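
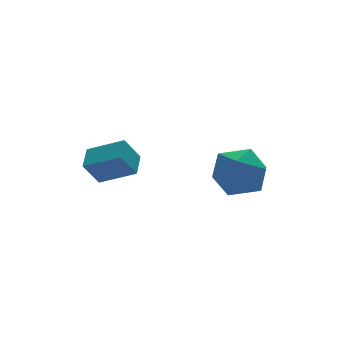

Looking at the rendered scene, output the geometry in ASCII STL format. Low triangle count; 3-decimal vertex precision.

solid 
facet normal 0.134 0.903 -0.407
outer loop
vertex 0.526 1.342 -1.261
vertex -0.445 1.697 -0.792
vertex 0.533 1.808 -0.225
endloop
endfacet
facet normal 0.761 0.590 -0.271
outer loop
vertex 0.526 1.342 -1.261
vertex 0.533 1.808 -0.225
vertex 1.168 0.891 -0.44
endloop
endfacet
facet normal 0.780 -0.028 -0.625
outer loop
vertex 0.526 1.342 -1.261
vertex 1.168 0.891 -0.44
vertex 0.583 0.214 -1.139
endloop
endfacet
facet normal 0.166 -0.098 -0.981
outer loop
vertex 0.526 1.342 -1.261
vertex 0.583 0.214 -1.139
vertex -0.414 0.712 -1.357
endloop
endfacet
facet normal -0.234 0.478 -0.846
outer loop
vertex 0.526 1.342 -1.261
vertex -0.414 0.712 -1.357
vertex -0.445 1.697 -0.792
endloop
endfacet
facet normal 0.787 0.445 0.427
outer loop
vertex 1.168 0.891 -0.44
vertex 0.533 1.808 -0.225
vertex 0.594 0.968 0.537
endloop
endfacet
facet normal -0.228 0.952 0.206
outer loop
vertex 0.533 1.808 -0.225
vertex -0.445 1.697 -0.792
vertex -0.403 1.466 0.319
endloop
endfacet
facet normal -0.823 0.263 -0.504
outer loop
vertex -0.445 1.697 -0.792
vertex -0.414 0.712 -1.357
vertex -0.988 0.789 -0.38
endloop
endfacet
facet normal -0.176 -0.668 -0.723
outer loop
vertex -0.414 0.712 -1.357
vertex 0.583 0.214 -1.139
vertex -0.353 -0.128 -0.595
endloop
endfacet
facet normal 0.818 -0.556 -0.147
outer loop
vertex 0.583 0.214 -1.139
vertex 1.168 0.891 -0.44
vertex 0.625 -0.017 -0.028
endloop
endfacet
facet normal -0.166 0.098 0.981
outer loop
vertex -0.346 0.338 0.441
vertex 0.594 0.968 0.537
vertex -0.403 1.466 0.319
endloop
endfacet
facet normal -0.780 0.028 0.625
outer loop
vertex -0.346 0.338 0.441
vertex -0.403 1.466 0.319
vertex -0.988 0.789 -0.38
endloop
endfacet
facet normal -0.761 -0.590 0.271
outer loop
vertex -0.346 0.338 0.441
vertex -0.988 0.789 -0.38
vertex -0.353 -0.128 -0.595
endloop
endfacet
facet normal -0.134 -0.903 0.407
outer loop
vertex -0.346 0.338 0.441
vertex -0.353 -0.128 -0.595
vertex 0.625 -0.017 -0.028
endloop
endfacet
facet normal 0.234 -0.478 0.846
outer loop
vertex -0.346 0.338 0.441
vertex 0.625 -0.017 -0.028
vertex 0.594 0.968 0.537
endloop
endfacet
facet normal 0.176 0.668 0.723
outer loop
vertex -0.403 1.466 0.319
vertex 0.594 0.968 0.537
vertex 0.533 1.808 -0.225
endloop
endfacet
facet normal -0.818 0.556 0.147
outer loop
vertex -0.988 0.789 -0.38
vertex -0.403 1.466 0.319
vertex -0.445 1.697 -0.792
endloop
endfacet
facet normal -0.787 -0.445 -0.427
outer loop
vertex -0.353 -0.128 -0.595
vertex -0.988 0.789 -0.38
vertex -0.414 0.712 -1.357
endloop
endfacet
facet normal 0.228 -0.952 -0.206
outer loop
vertex 0.625 -0.017 -0.028
vertex -0.353 -0.128 -0.595
vertex 0.583 0.214 -1.139
endloop
endfacet
facet normal 0.823 -0.263 0.504
outer loop
vertex 0.594 0.968 0.537
vertex 0.625 -0.017 -0.028
vertex 1.168 0.891 -0.44
endloop
endfacet
facet normal -0.546 -0.020 0.837
outer loop
vertex -3.038 3.34 0.742
vertex -4.03 4.275 0.117
vertex -3.562 2.543 0.381
endloop
endfacet
facet normal 0.661 -0.624 0.417
outer loop
vertex -2.95 2.565 -0.557
vertex -3.038 3.34 0.742
vertex -3.562 2.543 0.381
endloop
endfacet
facet normal -0.547 -0.020 0.837
outer loop
vertex -3.562 2.543 0.381
vertex -4.03 4.275 0.117
vertex -4.554 3.478 -0.245
endloop
endfacet
facet normal -0.514 -0.782 -0.354
outer loop
vertex -4.554 3.478 -0.245
vertex -2.95 2.565 -0.557
vertex -3.562 2.543 0.381
endloop
endfacet
facet normal 0.514 0.782 0.354
outer loop
vertex -3.038 3.34 0.742
vertex -3.418 4.297 -0.821
vertex -4.03 4.275 0.117
endloop
endfacet
facet normal 0.661 -0.624 0.417
outer loop
vertex -2.426 3.362 -0.195
vertex -3.038 3.34 0.742
vertex -2.95 2.565 -0.557
endloop
endfacet
facet normal 0.514 0.782 0.354
outer loop
vertex -2.426 3.362 -0.195
vertex -3.418 4.297 -0.821
vertex -3.038 3.34 0.742
endloop
endfacet
facet normal -0.661 0.624 -0.417
outer loop
vertex -4.03 4.275 0.117
vertex -3.418 4.297 -0.821
vertex -4.554 3.478 -0.245
endloop
endfacet
facet normal -0.514 -0.782 -0.354
outer loop
vertex -3.942 3.5 -1.182
vertex -2.95 2.565 -0.557
vertex -4.554 3.478 -0.245
endloop
endfacet
facet normal -0.661 0.624 -0.417
outer loop
vertex -4.554 3.478 -0.245
vertex -3.418 4.297 -0.821
vertex -3.942 3.5 -1.182
endloop
endfacet
facet normal 0.547 0.021 -0.837
outer loop
vertex -3.942 3.5 -1.182
vertex -2.426 3.362 -0.195
vertex -2.95 2.565 -0.557
endloop
endfacet
facet normal 0.547 0.020 -0.837
outer loop
vertex -3.418 4.297 -0.821
vertex -2.426 3.362 -0.195
vertex -3.942 3.5 -1.182
endloop
endfacet

endsolid


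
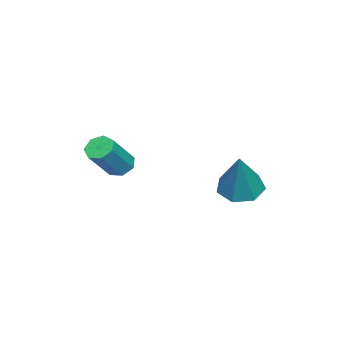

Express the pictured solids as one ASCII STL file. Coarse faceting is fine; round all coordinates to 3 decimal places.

solid 
facet normal -0.656 0.198 -0.728
outer loop
vertex 1.037 -2.55 -3.981
vertex 0.688 -2.309 -3.601
vertex 1.102 -2.065 -3.908
endloop
endfacet
facet normal 0.743 0.001 -0.670
outer loop
vertex 1.037 -2.55 -3.981
vertex 1.102 -2.065 -3.908
vertex 2.121 -2.873 -2.78
endloop
endfacet
facet normal 0.743 0.001 -0.670
outer loop
vertex 2.121 -2.873 -2.78
vertex 1.102 -2.065 -3.908
vertex 2.186 -2.388 -2.707
endloop
endfacet
facet normal 0.657 -0.198 0.727
outer loop
vertex 2.121 -2.873 -2.78
vertex 2.186 -2.388 -2.707
vertex 1.772 -2.631 -2.399
endloop
endfacet
facet normal -0.656 0.197 -0.729
outer loop
vertex 1.102 -2.065 -3.908
vertex 0.688 -2.309 -3.601
vertex 0.855 -1.763 -3.604
endloop
endfacet
facet normal 0.565 0.767 -0.303
outer loop
vertex 1.102 -2.065 -3.908
vertex 0.855 -1.763 -3.604
vertex 2.186 -2.388 -2.707
endloop
endfacet
facet normal 0.565 0.767 -0.303
outer loop
vertex 2.186 -2.388 -2.707
vertex 0.855 -1.763 -3.604
vertex 1.939 -2.086 -2.403
endloop
endfacet
facet normal 0.657 -0.196 0.728
outer loop
vertex 2.186 -2.388 -2.707
vertex 1.939 -2.086 -2.403
vertex 1.772 -2.631 -2.399
endloop
endfacet
facet normal -0.657 0.197 -0.728
outer loop
vertex 0.855 -1.763 -3.604
vertex 0.688 -2.309 -3.601
vertex 0.482 -1.872 -3.297
endloop
endfacet
facet normal -0.039 0.956 0.292
outer loop
vertex 0.855 -1.763 -3.604
vertex 0.482 -1.872 -3.297
vertex 1.939 -2.086 -2.403
endloop
endfacet
facet normal -0.039 0.956 0.292
outer loop
vertex 1.939 -2.086 -2.403
vertex 0.482 -1.872 -3.297
vertex 1.566 -2.195 -2.096
endloop
endfacet
facet normal 0.657 -0.196 0.728
outer loop
vertex 1.939 -2.086 -2.403
vertex 1.566 -2.195 -2.096
vertex 1.772 -2.631 -2.399
endloop
endfacet
facet normal -0.657 0.196 -0.728
outer loop
vertex 0.482 -1.872 -3.297
vertex 0.688 -2.309 -3.601
vertex 0.265 -2.309 -3.219
endloop
endfacet
facet normal -0.613 0.423 0.667
outer loop
vertex 0.482 -1.872 -3.297
vertex 0.265 -2.309 -3.219
vertex 1.566 -2.195 -2.096
endloop
endfacet
facet normal -0.613 0.423 0.667
outer loop
vertex 1.566 -2.195 -2.096
vertex 0.265 -2.309 -3.219
vertex 1.349 -2.632 -2.018
endloop
endfacet
facet normal 0.657 -0.196 0.728
outer loop
vertex 1.566 -2.195 -2.096
vertex 1.349 -2.632 -2.018
vertex 1.772 -2.631 -2.399
endloop
endfacet
facet normal -0.657 0.196 -0.728
outer loop
vertex 0.265 -2.309 -3.219
vertex 0.688 -2.309 -3.601
vertex 0.366 -2.746 -3.428
endloop
endfacet
facet normal -0.726 -0.426 0.540
outer loop
vertex 0.265 -2.309 -3.219
vertex 0.366 -2.746 -3.428
vertex 1.349 -2.632 -2.018
endloop
endfacet
facet normal -0.726 -0.425 0.541
outer loop
vertex 1.349 -2.632 -2.018
vertex 0.366 -2.746 -3.428
vertex 1.45 -3.069 -2.226
endloop
endfacet
facet normal 0.657 -0.195 0.729
outer loop
vertex 1.349 -2.632 -2.018
vertex 1.45 -3.069 -2.226
vertex 1.772 -2.631 -2.399
endloop
endfacet
facet normal -0.657 0.196 -0.728
outer loop
vertex 0.366 -2.746 -3.428
vertex 0.688 -2.309 -3.601
vertex 0.71 -2.853 -3.767
endloop
endfacet
facet normal -0.292 -0.957 0.006
outer loop
vertex 0.366 -2.746 -3.428
vertex 0.71 -2.853 -3.767
vertex 1.45 -3.069 -2.226
endloop
endfacet
facet normal -0.292 -0.957 0.006
outer loop
vertex 1.45 -3.069 -2.226
vertex 0.71 -2.853 -3.767
vertex 1.794 -3.176 -2.566
endloop
endfacet
facet normal 0.658 -0.196 0.727
outer loop
vertex 1.45 -3.069 -2.226
vertex 1.794 -3.176 -2.566
vertex 1.772 -2.631 -2.399
endloop
endfacet
facet normal -0.657 0.195 -0.728
outer loop
vertex 0.71 -2.853 -3.767
vertex 0.688 -2.309 -3.601
vertex 1.037 -2.55 -3.981
endloop
endfacet
facet normal 0.361 -0.766 -0.532
outer loop
vertex 0.71 -2.853 -3.767
vertex 1.037 -2.55 -3.981
vertex 1.794 -3.176 -2.566
endloop
endfacet
facet normal 0.361 -0.766 -0.532
outer loop
vertex 1.794 -3.176 -2.566
vertex 1.037 -2.55 -3.981
vertex 2.121 -2.873 -2.78
endloop
endfacet
facet normal 0.658 -0.196 0.727
outer loop
vertex 1.794 -3.176 -2.566
vertex 2.121 -2.873 -2.78
vertex 1.772 -2.631 -2.399
endloop
endfacet
facet normal -0.484 -0.124 -0.866
outer loop
vertex 0.03 2.264 -4.879
vertex -0.436 1.633 -4.528
vertex -0.607 2.475 -4.553
endloop
endfacet
facet normal 0.350 0.934 0.079
outer loop
vertex 0.03 2.264 -4.879
vertex -0.607 2.475 -4.553
vertex 0.556 1.887 -2.752
endloop
endfacet
facet normal -0.484 -0.124 -0.866
outer loop
vertex -0.607 2.475 -4.553
vertex -0.436 1.633 -4.528
vertex -1.116 2.052 -4.208
endloop
endfacet
facet normal -0.342 0.806 0.484
outer loop
vertex -0.607 2.475 -4.553
vertex -1.116 2.052 -4.208
vertex 0.556 1.887 -2.752
endloop
endfacet
facet normal -0.484 -0.124 -0.866
outer loop
vertex -1.116 2.052 -4.208
vertex -0.436 1.633 -4.528
vertex -1.113 1.313 -4.104
endloop
endfacet
facet normal -0.647 0.104 0.755
outer loop
vertex -1.116 2.052 -4.208
vertex -1.113 1.313 -4.104
vertex 0.556 1.887 -2.752
endloop
endfacet
facet normal -0.484 -0.124 -0.866
outer loop
vertex -1.113 1.313 -4.104
vertex -0.436 1.633 -4.528
vertex -0.601 0.815 -4.319
endloop
endfacet
facet normal -0.336 -0.643 0.688
outer loop
vertex -1.113 1.313 -4.104
vertex -0.601 0.815 -4.319
vertex 0.556 1.887 -2.752
endloop
endfacet
facet normal -0.484 -0.124 -0.866
outer loop
vertex -0.601 0.815 -4.319
vertex -0.436 1.633 -4.528
vertex 0.035 0.932 -4.691
endloop
endfacet
facet normal 0.356 -0.873 0.334
outer loop
vertex -0.601 0.815 -4.319
vertex 0.035 0.932 -4.691
vertex 0.556 1.887 -2.752
endloop
endfacet
facet normal -0.484 -0.124 -0.866
outer loop
vertex 0.035 0.932 -4.691
vertex -0.436 1.633 -4.528
vertex 0.316 1.577 -4.94
endloop
endfacet
facet normal 0.910 -0.412 -0.041
outer loop
vertex 0.035 0.932 -4.691
vertex 0.316 1.577 -4.94
vertex 0.556 1.887 -2.752
endloop
endfacet
facet normal -0.484 -0.125 -0.866
outer loop
vertex 0.316 1.577 -4.94
vertex -0.436 1.633 -4.528
vertex 0.03 2.264 -4.879
endloop
endfacet
facet normal 0.907 0.391 -0.155
outer loop
vertex 0.316 1.577 -4.94
vertex 0.03 2.264 -4.879
vertex 0.556 1.887 -2.752
endloop
endfacet

endsolid


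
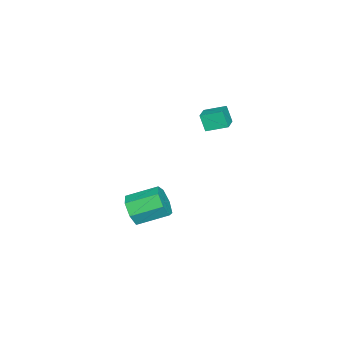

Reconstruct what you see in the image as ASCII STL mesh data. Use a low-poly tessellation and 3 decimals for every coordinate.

solid 
facet normal 0.293 -0.875 -0.386
outer loop
vertex 3.002 -4.314 -2.884
vertex 2.628 -4.142 -3.558
vertex 3.374 -3.982 -3.354
endloop
endfacet
facet normal 0.787 -0.009 0.617
outer loop
vertex 3.002 -4.314 -2.884
vertex 3.374 -3.982 -3.354
vertex 2.566 -3.011 -2.308
endloop
endfacet
facet normal 0.787 -0.009 0.617
outer loop
vertex 2.566 -3.011 -2.308
vertex 3.374 -3.982 -3.354
vertex 2.939 -2.679 -2.779
endloop
endfacet
facet normal -0.291 0.875 0.386
outer loop
vertex 2.566 -3.011 -2.308
vertex 2.939 -2.679 -2.779
vertex 2.192 -2.838 -2.982
endloop
endfacet
facet normal 0.293 -0.874 -0.386
outer loop
vertex 3.374 -3.982 -3.354
vertex 2.628 -4.142 -3.558
vertex 3.184 -3.77 -3.978
endloop
endfacet
facet normal 0.915 0.373 -0.152
outer loop
vertex 3.374 -3.982 -3.354
vertex 3.184 -3.77 -3.978
vertex 2.939 -2.679 -2.779
endloop
endfacet
facet normal 0.915 0.373 -0.152
outer loop
vertex 2.939 -2.679 -2.779
vertex 3.184 -3.77 -3.978
vertex 2.749 -2.467 -3.402
endloop
endfacet
facet normal -0.291 0.875 0.387
outer loop
vertex 2.939 -2.679 -2.779
vertex 2.749 -2.467 -3.402
vertex 2.192 -2.838 -2.982
endloop
endfacet
facet normal 0.293 -0.874 -0.387
outer loop
vertex 3.184 -3.77 -3.978
vertex 2.628 -4.142 -3.558
vertex 2.575 -3.838 -4.285
endloop
endfacet
facet normal 0.353 0.474 -0.806
outer loop
vertex 3.184 -3.77 -3.978
vertex 2.575 -3.838 -4.285
vertex 2.749 -2.467 -3.402
endloop
endfacet
facet normal 0.355 0.474 -0.806
outer loop
vertex 2.749 -2.467 -3.402
vertex 2.575 -3.838 -4.285
vertex 2.14 -2.535 -3.71
endloop
endfacet
facet normal -0.293 0.875 0.385
outer loop
vertex 2.749 -2.467 -3.402
vertex 2.14 -2.535 -3.71
vertex 2.192 -2.838 -2.982
endloop
endfacet
facet normal 0.293 -0.874 -0.387
outer loop
vertex 2.575 -3.838 -4.285
vertex 2.628 -4.142 -3.558
vertex 2.006 -4.135 -4.045
endloop
endfacet
facet normal -0.474 0.218 -0.853
outer loop
vertex 2.575 -3.838 -4.285
vertex 2.006 -4.135 -4.045
vertex 2.14 -2.535 -3.71
endloop
endfacet
facet normal -0.474 0.218 -0.853
outer loop
vertex 2.14 -2.535 -3.71
vertex 2.006 -4.135 -4.045
vertex 1.57 -2.831 -3.469
endloop
endfacet
facet normal -0.292 0.875 0.385
outer loop
vertex 2.14 -2.535 -3.71
vertex 1.57 -2.831 -3.469
vertex 2.192 -2.838 -2.982
endloop
endfacet
facet normal 0.292 -0.875 -0.385
outer loop
vertex 2.006 -4.135 -4.045
vertex 2.628 -4.142 -3.558
vertex 1.905 -4.436 -3.438
endloop
endfacet
facet normal -0.945 -0.202 -0.257
outer loop
vertex 2.006 -4.135 -4.045
vertex 1.905 -4.436 -3.438
vertex 1.57 -2.831 -3.469
endloop
endfacet
facet normal -0.945 -0.202 -0.258
outer loop
vertex 1.57 -2.831 -3.469
vertex 1.905 -4.436 -3.438
vertex 1.469 -3.133 -2.862
endloop
endfacet
facet normal -0.293 0.875 0.386
outer loop
vertex 1.57 -2.831 -3.469
vertex 1.469 -3.133 -2.862
vertex 2.192 -2.838 -2.982
endloop
endfacet
facet normal 0.292 -0.875 -0.386
outer loop
vertex 1.905 -4.436 -3.438
vertex 2.628 -4.142 -3.558
vertex 2.348 -4.516 -2.921
endloop
endfacet
facet normal -0.705 -0.471 0.531
outer loop
vertex 1.905 -4.436 -3.438
vertex 2.348 -4.516 -2.921
vertex 1.469 -3.133 -2.862
endloop
endfacet
facet normal -0.705 -0.471 0.531
outer loop
vertex 1.469 -3.133 -2.862
vertex 2.348 -4.516 -2.921
vertex 1.912 -3.213 -2.345
endloop
endfacet
facet normal -0.293 0.875 0.386
outer loop
vertex 1.469 -3.133 -2.862
vertex 1.912 -3.213 -2.345
vertex 2.192 -2.838 -2.982
endloop
endfacet
facet normal 0.292 -0.875 -0.385
outer loop
vertex 2.348 -4.516 -2.921
vertex 2.628 -4.142 -3.558
vertex 3.002 -4.314 -2.884
endloop
endfacet
facet normal 0.067 -0.385 0.921
outer loop
vertex 2.348 -4.516 -2.921
vertex 3.002 -4.314 -2.884
vertex 1.912 -3.213 -2.345
endloop
endfacet
facet normal 0.067 -0.385 0.921
outer loop
vertex 1.912 -3.213 -2.345
vertex 3.002 -4.314 -2.884
vertex 2.566 -3.011 -2.308
endloop
endfacet
facet normal -0.292 0.875 0.387
outer loop
vertex 1.912 -3.213 -2.345
vertex 2.566 -3.011 -2.308
vertex 2.192 -2.838 -2.982
endloop
endfacet
facet normal -0.966 -0.087 -0.245
outer loop
vertex 0.919 -1.569 2.043
vertex 0.754 -0.647 2.365
vertex 1.087 -1.271 1.276
endloop
endfacet
facet normal 0.167 -0.931 -0.325
outer loop
vertex 1.946 -1.193 1.495
vertex 0.919 -1.569 2.043
vertex 1.087 -1.271 1.276
endloop
endfacet
facet normal -0.966 -0.087 -0.245
outer loop
vertex 1.087 -1.271 1.276
vertex 0.754 -0.647 2.365
vertex 0.922 -0.349 1.598
endloop
endfacet
facet normal 0.201 0.355 -0.913
outer loop
vertex 0.922 -0.349 1.598
vertex 1.946 -1.193 1.495
vertex 1.087 -1.271 1.276
endloop
endfacet
facet normal -0.201 -0.355 0.913
outer loop
vertex 0.919 -1.569 2.043
vertex 1.613 -0.569 2.584
vertex 0.754 -0.647 2.365
endloop
endfacet
facet normal 0.167 -0.931 -0.325
outer loop
vertex 1.778 -1.491 2.262
vertex 0.919 -1.569 2.043
vertex 1.946 -1.193 1.495
endloop
endfacet
facet normal -0.201 -0.355 0.913
outer loop
vertex 1.778 -1.491 2.262
vertex 1.613 -0.569 2.584
vertex 0.919 -1.569 2.043
endloop
endfacet
facet normal -0.167 0.931 0.325
outer loop
vertex 0.754 -0.647 2.365
vertex 1.613 -0.569 2.584
vertex 0.922 -0.349 1.598
endloop
endfacet
facet normal 0.201 0.355 -0.913
outer loop
vertex 1.781 -0.271 1.817
vertex 1.946 -1.193 1.495
vertex 0.922 -0.349 1.598
endloop
endfacet
facet normal -0.167 0.931 0.325
outer loop
vertex 0.922 -0.349 1.598
vertex 1.613 -0.569 2.584
vertex 1.781 -0.271 1.817
endloop
endfacet
facet normal 0.966 0.087 0.245
outer loop
vertex 1.781 -0.271 1.817
vertex 1.778 -1.491 2.262
vertex 1.946 -1.193 1.495
endloop
endfacet
facet normal 0.966 0.087 0.245
outer loop
vertex 1.613 -0.569 2.584
vertex 1.778 -1.491 2.262
vertex 1.781 -0.271 1.817
endloop
endfacet

endsolid


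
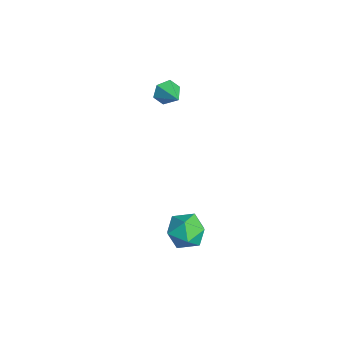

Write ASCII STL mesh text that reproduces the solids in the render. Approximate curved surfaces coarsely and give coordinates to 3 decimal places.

solid 
facet normal -0.926 -0.376 -0.041
outer loop
vertex 0.285 2.005 -2.121
vertex 0.609 1.227 -2.299
vertex 0.477 1.462 -1.48
endloop
endfacet
facet normal -0.894 0.172 0.414
outer loop
vertex 0.285 2.005 -2.121
vertex 0.477 1.462 -1.48
vertex 0.671 2.299 -1.409
endloop
endfacet
facet normal -0.666 0.744 0.054
outer loop
vertex 0.285 2.005 -2.121
vertex 0.671 2.299 -1.409
vertex 0.923 2.581 -2.183
endloop
endfacet
facet normal -0.557 0.550 -0.622
outer loop
vertex 0.285 2.005 -2.121
vertex 0.923 2.581 -2.183
vertex 0.885 1.919 -2.734
endloop
endfacet
facet normal -0.717 -0.143 -0.682
outer loop
vertex 0.285 2.005 -2.121
vertex 0.885 1.919 -2.734
vertex 0.609 1.227 -2.299
endloop
endfacet
facet normal -0.408 0.017 0.913
outer loop
vertex 0.671 2.299 -1.409
vertex 0.477 1.462 -1.48
vertex 1.235 1.701 -1.146
endloop
endfacet
facet normal -0.459 -0.871 0.176
outer loop
vertex 0.477 1.462 -1.48
vertex 0.609 1.227 -2.299
vertex 1.197 1.039 -1.697
endloop
endfacet
facet normal -0.121 -0.493 -0.861
outer loop
vertex 0.609 1.227 -2.299
vertex 0.885 1.919 -2.734
vertex 1.449 1.321 -2.471
endloop
endfacet
facet normal 0.139 0.629 -0.765
outer loop
vertex 0.885 1.919 -2.734
vertex 0.923 2.581 -2.183
vertex 1.643 2.158 -2.4
endloop
endfacet
facet normal -0.038 0.943 0.331
outer loop
vertex 0.923 2.581 -2.183
vertex 0.671 2.299 -1.409
vertex 1.511 2.393 -1.581
endloop
endfacet
facet normal 0.557 -0.550 0.622
outer loop
vertex 1.835 1.615 -1.759
vertex 1.235 1.701 -1.146
vertex 1.197 1.039 -1.697
endloop
endfacet
facet normal 0.666 -0.744 -0.054
outer loop
vertex 1.835 1.615 -1.759
vertex 1.197 1.039 -1.697
vertex 1.449 1.321 -2.471
endloop
endfacet
facet normal 0.894 -0.172 -0.414
outer loop
vertex 1.835 1.615 -1.759
vertex 1.449 1.321 -2.471
vertex 1.643 2.158 -2.4
endloop
endfacet
facet normal 0.926 0.376 0.041
outer loop
vertex 1.835 1.615 -1.759
vertex 1.643 2.158 -2.4
vertex 1.511 2.393 -1.581
endloop
endfacet
facet normal 0.717 0.143 0.682
outer loop
vertex 1.835 1.615 -1.759
vertex 1.511 2.393 -1.581
vertex 1.235 1.701 -1.146
endloop
endfacet
facet normal -0.139 -0.629 0.765
outer loop
vertex 1.197 1.039 -1.697
vertex 1.235 1.701 -1.146
vertex 0.477 1.462 -1.48
endloop
endfacet
facet normal 0.038 -0.943 -0.331
outer loop
vertex 1.449 1.321 -2.471
vertex 1.197 1.039 -1.697
vertex 0.609 1.227 -2.299
endloop
endfacet
facet normal 0.408 -0.017 -0.913
outer loop
vertex 1.643 2.158 -2.4
vertex 1.449 1.321 -2.471
vertex 0.885 1.919 -2.734
endloop
endfacet
facet normal 0.459 0.871 -0.176
outer loop
vertex 1.511 2.393 -1.581
vertex 1.643 2.158 -2.4
vertex 0.923 2.581 -2.183
endloop
endfacet
facet normal 0.121 0.493 0.861
outer loop
vertex 1.235 1.701 -1.146
vertex 1.511 2.393 -1.581
vertex 0.671 2.299 -1.409
endloop
endfacet
facet normal -0.926 -0.145 -0.349
outer loop
vertex -4.153 2.681 0.781
vertex -4.38 2.901 1.291
vertex -4.264 3.269 0.831
endloop
endfacet
facet normal 0.699 0.191 -0.689
outer loop
vertex -4.153 2.681 0.781
vertex -4.264 3.269 0.831
vertex -3.38 3.059 1.669
endloop
endfacet
facet normal -0.926 -0.145 -0.349
outer loop
vertex -4.264 3.269 0.831
vertex -4.38 2.901 1.291
vertex -4.491 3.489 1.341
endloop
endfacet
facet normal 0.405 0.891 -0.204
outer loop
vertex -4.264 3.269 0.831
vertex -4.491 3.489 1.341
vertex -3.38 3.059 1.669
endloop
endfacet
facet normal -0.926 -0.145 -0.349
outer loop
vertex -4.491 3.489 1.341
vertex -4.38 2.901 1.291
vertex -4.607 3.121 1.801
endloop
endfacet
facet normal 0.107 0.763 0.637
outer loop
vertex -4.491 3.489 1.341
vertex -4.607 3.121 1.801
vertex -3.38 3.059 1.669
endloop
endfacet
facet normal -0.926 -0.147 -0.349
outer loop
vertex -4.607 3.121 1.801
vertex -4.38 2.901 1.291
vertex -4.495 2.534 1.751
endloop
endfacet
facet normal 0.104 -0.065 0.993
outer loop
vertex -4.607 3.121 1.801
vertex -4.495 2.534 1.751
vertex -3.38 3.059 1.669
endloop
endfacet
facet normal -0.926 -0.147 -0.349
outer loop
vertex -4.495 2.534 1.751
vertex -4.38 2.901 1.291
vertex -4.268 2.314 1.241
endloop
endfacet
facet normal 0.397 -0.765 0.507
outer loop
vertex -4.495 2.534 1.751
vertex -4.268 2.314 1.241
vertex -3.38 3.059 1.669
endloop
endfacet
facet normal -0.926 -0.147 -0.349
outer loop
vertex -4.268 2.314 1.241
vertex -4.38 2.901 1.291
vertex -4.153 2.681 0.781
endloop
endfacet
facet normal 0.695 -0.637 -0.334
outer loop
vertex -4.268 2.314 1.241
vertex -4.153 2.681 0.781
vertex -3.38 3.059 1.669
endloop
endfacet

endsolid


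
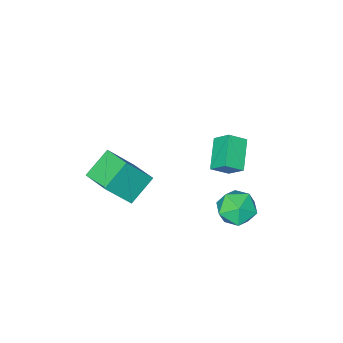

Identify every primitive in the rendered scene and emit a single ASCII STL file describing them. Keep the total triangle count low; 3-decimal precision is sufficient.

solid 
facet normal -0.580 0.194 -0.791
outer loop
vertex -2.3 -3.878 -1.583
vertex -2.233 -2.305 -1.247
vertex -0.925 -3.729 -2.554
endloop
endfacet
facet normal -0.041 -0.977 -0.209
outer loop
vertex 0.293 -4.135 -0.893
vertex -2.3 -3.878 -1.583
vertex -0.925 -3.729 -2.554
endloop
endfacet
facet normal -0.580 0.193 -0.791
outer loop
vertex -0.925 -3.729 -2.554
vertex -2.233 -2.305 -1.247
vertex -0.858 -2.156 -2.219
endloop
endfacet
facet normal 0.813 0.088 -0.575
outer loop
vertex -0.858 -2.156 -2.219
vertex 0.293 -4.135 -0.893
vertex -0.925 -3.729 -2.554
endloop
endfacet
facet normal -0.813 -0.088 0.575
outer loop
vertex -2.3 -3.878 -1.583
vertex -1.015 -2.711 0.414
vertex -2.233 -2.305 -1.247
endloop
endfacet
facet normal -0.041 -0.977 -0.208
outer loop
vertex -1.082 -4.284 0.079
vertex -2.3 -3.878 -1.583
vertex 0.293 -4.135 -0.893
endloop
endfacet
facet normal -0.814 -0.088 0.575
outer loop
vertex -1.082 -4.284 0.079
vertex -1.015 -2.711 0.414
vertex -2.3 -3.878 -1.583
endloop
endfacet
facet normal 0.041 0.977 0.208
outer loop
vertex -2.233 -2.305 -1.247
vertex -1.015 -2.711 0.414
vertex -0.858 -2.156 -2.219
endloop
endfacet
facet normal 0.814 0.088 -0.575
outer loop
vertex 0.36 -2.562 -0.557
vertex 0.293 -4.135 -0.893
vertex -0.858 -2.156 -2.219
endloop
endfacet
facet normal 0.041 0.977 0.208
outer loop
vertex -0.858 -2.156 -2.219
vertex -1.015 -2.711 0.414
vertex 0.36 -2.562 -0.557
endloop
endfacet
facet normal 0.580 -0.194 0.791
outer loop
vertex 0.36 -2.562 -0.557
vertex -1.082 -4.284 0.079
vertex 0.293 -4.135 -0.893
endloop
endfacet
facet normal 0.580 -0.193 0.791
outer loop
vertex -1.015 -2.711 0.414
vertex -1.082 -4.284 0.079
vertex 0.36 -2.562 -0.557
endloop
endfacet
facet normal -0.625 -0.622 0.471
outer loop
vertex -3.197 1.912 4.984
vertex -3.958 2.265 4.44
vertex -3.006 1.136 4.214
endloop
endfacet
facet normal 0.762 -0.352 0.544
outer loop
vertex -1.982 2.155 3.44
vertex -3.197 1.912 4.984
vertex -3.006 1.136 4.214
endloop
endfacet
facet normal -0.625 -0.621 0.473
outer loop
vertex -3.006 1.136 4.214
vertex -3.958 2.265 4.44
vertex -3.768 1.488 3.67
endloop
endfacet
facet normal 0.172 -0.700 -0.694
outer loop
vertex -3.768 1.488 3.67
vertex -1.982 2.155 3.44
vertex -3.006 1.136 4.214
endloop
endfacet
facet normal -0.172 0.699 0.694
outer loop
vertex -3.197 1.912 4.984
vertex -2.934 3.284 3.666
vertex -3.958 2.265 4.44
endloop
endfacet
facet normal 0.762 -0.353 0.544
outer loop
vertex -2.172 2.932 4.21
vertex -3.197 1.912 4.984
vertex -1.982 2.155 3.44
endloop
endfacet
facet normal -0.172 0.699 0.694
outer loop
vertex -2.172 2.932 4.21
vertex -2.934 3.284 3.666
vertex -3.197 1.912 4.984
endloop
endfacet
facet normal -0.762 0.352 -0.544
outer loop
vertex -3.958 2.265 4.44
vertex -2.934 3.284 3.666
vertex -3.768 1.488 3.67
endloop
endfacet
facet normal 0.172 -0.699 -0.694
outer loop
vertex -2.743 2.508 2.896
vertex -1.982 2.155 3.44
vertex -3.768 1.488 3.67
endloop
endfacet
facet normal -0.761 0.352 -0.544
outer loop
vertex -3.768 1.488 3.67
vertex -2.934 3.284 3.666
vertex -2.743 2.508 2.896
endloop
endfacet
facet normal 0.626 0.621 -0.472
outer loop
vertex -2.743 2.508 2.896
vertex -2.172 2.932 4.21
vertex -1.982 2.155 3.44
endloop
endfacet
facet normal 0.624 0.622 -0.472
outer loop
vertex -2.934 3.284 3.666
vertex -2.172 2.932 4.21
vertex -2.743 2.508 2.896
endloop
endfacet
facet normal -0.886 -0.251 0.391
outer loop
vertex -4.704 2.048 -1.021
vertex -4.254 1.2 -0.545
vertex -4.295 2.142 -0.034
endloop
endfacet
facet normal -0.837 0.455 0.303
outer loop
vertex -4.704 2.048 -1.021
vertex -4.295 2.142 -0.034
vertex -4.135 2.918 -0.757
endloop
endfacet
facet normal -0.713 0.584 -0.388
outer loop
vertex -4.704 2.048 -1.021
vertex -4.135 2.918 -0.757
vertex -3.994 2.455 -1.714
endloop
endfacet
facet normal -0.685 -0.042 -0.727
outer loop
vertex -4.704 2.048 -1.021
vertex -3.994 2.455 -1.714
vertex -4.068 1.393 -1.583
endloop
endfacet
facet normal -0.792 -0.558 -0.246
outer loop
vertex -4.704 2.048 -1.021
vertex -4.068 1.393 -1.583
vertex -4.254 1.2 -0.545
endloop
endfacet
facet normal -0.273 0.685 0.675
outer loop
vertex -4.135 2.918 -0.757
vertex -4.295 2.142 -0.034
vertex -3.332 2.607 -0.117
endloop
endfacet
facet normal -0.352 -0.458 0.816
outer loop
vertex -4.295 2.142 -0.034
vertex -4.254 1.2 -0.545
vertex -3.406 1.545 0.014
endloop
endfacet
facet normal -0.200 -0.956 -0.214
outer loop
vertex -4.254 1.2 -0.545
vertex -4.068 1.393 -1.583
vertex -3.265 1.082 -0.943
endloop
endfacet
facet normal -0.027 -0.121 -0.992
outer loop
vertex -4.068 1.393 -1.583
vertex -3.994 2.455 -1.714
vertex -3.105 1.858 -1.666
endloop
endfacet
facet normal -0.072 0.894 -0.443
outer loop
vertex -3.994 2.455 -1.714
vertex -4.135 2.918 -0.757
vertex -3.146 2.8 -1.155
endloop
endfacet
facet normal 0.685 0.042 0.727
outer loop
vertex -2.696 1.952 -0.679
vertex -3.332 2.607 -0.117
vertex -3.406 1.545 0.014
endloop
endfacet
facet normal 0.713 -0.584 0.388
outer loop
vertex -2.696 1.952 -0.679
vertex -3.406 1.545 0.014
vertex -3.265 1.082 -0.943
endloop
endfacet
facet normal 0.837 -0.455 -0.303
outer loop
vertex -2.696 1.952 -0.679
vertex -3.265 1.082 -0.943
vertex -3.105 1.858 -1.666
endloop
endfacet
facet normal 0.886 0.251 -0.391
outer loop
vertex -2.696 1.952 -0.679
vertex -3.105 1.858 -1.666
vertex -3.146 2.8 -1.155
endloop
endfacet
facet normal 0.792 0.558 0.246
outer loop
vertex -2.696 1.952 -0.679
vertex -3.146 2.8 -1.155
vertex -3.332 2.607 -0.117
endloop
endfacet
facet normal 0.027 0.121 0.992
outer loop
vertex -3.406 1.545 0.014
vertex -3.332 2.607 -0.117
vertex -4.295 2.142 -0.034
endloop
endfacet
facet normal 0.072 -0.894 0.443
outer loop
vertex -3.265 1.082 -0.943
vertex -3.406 1.545 0.014
vertex -4.254 1.2 -0.545
endloop
endfacet
facet normal 0.273 -0.685 -0.675
outer loop
vertex -3.105 1.858 -1.666
vertex -3.265 1.082 -0.943
vertex -4.068 1.393 -1.583
endloop
endfacet
facet normal 0.352 0.458 -0.816
outer loop
vertex -3.146 2.8 -1.155
vertex -3.105 1.858 -1.666
vertex -3.994 2.455 -1.714
endloop
endfacet
facet normal 0.200 0.956 0.214
outer loop
vertex -3.332 2.607 -0.117
vertex -3.146 2.8 -1.155
vertex -4.135 2.918 -0.757
endloop
endfacet

endsolid


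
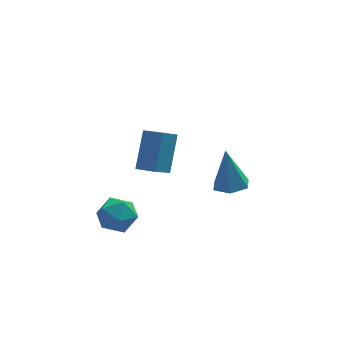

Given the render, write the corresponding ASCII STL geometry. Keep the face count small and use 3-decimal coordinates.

solid 
facet normal -0.981 -0.162 0.107
outer loop
vertex -4.553 -2.497 -0.878
vertex -4.414 -3.441 -1.033
vertex -4.374 -3.087 -0.134
endloop
endfacet
facet normal -0.771 0.396 0.499
outer loop
vertex -4.553 -2.497 -0.878
vertex -4.374 -3.087 -0.134
vertex -3.953 -2.218 -0.173
endloop
endfacet
facet normal -0.478 0.876 0.060
outer loop
vertex -4.553 -2.497 -0.878
vertex -3.953 -2.218 -0.173
vertex -3.732 -2.034 -1.097
endloop
endfacet
facet normal -0.508 0.615 -0.603
outer loop
vertex -4.553 -2.497 -0.878
vertex -3.732 -2.034 -1.097
vertex -4.017 -2.79 -1.628
endloop
endfacet
facet normal -0.818 -0.026 -0.574
outer loop
vertex -4.553 -2.497 -0.878
vertex -4.017 -2.79 -1.628
vertex -4.414 -3.441 -1.033
endloop
endfacet
facet normal -0.265 0.171 0.949
outer loop
vertex -3.953 -2.218 -0.173
vertex -4.374 -3.087 -0.134
vertex -3.443 -2.99 0.108
endloop
endfacet
facet normal -0.605 -0.731 0.315
outer loop
vertex -4.374 -3.087 -0.134
vertex -4.414 -3.441 -1.033
vertex -3.728 -3.746 -0.423
endloop
endfacet
facet normal -0.341 -0.512 -0.788
outer loop
vertex -4.414 -3.441 -1.033
vertex -4.017 -2.79 -1.628
vertex -3.507 -3.562 -1.347
endloop
endfacet
facet normal 0.162 0.525 -0.835
outer loop
vertex -4.017 -2.79 -1.628
vertex -3.732 -2.034 -1.097
vertex -3.086 -2.693 -1.386
endloop
endfacet
facet normal 0.209 0.948 0.239
outer loop
vertex -3.732 -2.034 -1.097
vertex -3.953 -2.218 -0.173
vertex -3.046 -2.339 -0.487
endloop
endfacet
facet normal 0.508 -0.615 0.603
outer loop
vertex -2.907 -3.283 -0.642
vertex -3.443 -2.99 0.108
vertex -3.728 -3.746 -0.423
endloop
endfacet
facet normal 0.478 -0.876 -0.060
outer loop
vertex -2.907 -3.283 -0.642
vertex -3.728 -3.746 -0.423
vertex -3.507 -3.562 -1.347
endloop
endfacet
facet normal 0.771 -0.396 -0.499
outer loop
vertex -2.907 -3.283 -0.642
vertex -3.507 -3.562 -1.347
vertex -3.086 -2.693 -1.386
endloop
endfacet
facet normal 0.981 0.162 -0.107
outer loop
vertex -2.907 -3.283 -0.642
vertex -3.086 -2.693 -1.386
vertex -3.046 -2.339 -0.487
endloop
endfacet
facet normal 0.818 0.026 0.574
outer loop
vertex -2.907 -3.283 -0.642
vertex -3.046 -2.339 -0.487
vertex -3.443 -2.99 0.108
endloop
endfacet
facet normal -0.162 -0.525 0.835
outer loop
vertex -3.728 -3.746 -0.423
vertex -3.443 -2.99 0.108
vertex -4.374 -3.087 -0.134
endloop
endfacet
facet normal -0.209 -0.948 -0.239
outer loop
vertex -3.507 -3.562 -1.347
vertex -3.728 -3.746 -0.423
vertex -4.414 -3.441 -1.033
endloop
endfacet
facet normal 0.265 -0.171 -0.949
outer loop
vertex -3.086 -2.693 -1.386
vertex -3.507 -3.562 -1.347
vertex -4.017 -2.79 -1.628
endloop
endfacet
facet normal 0.605 0.731 -0.315
outer loop
vertex -3.046 -2.339 -0.487
vertex -3.086 -2.693 -1.386
vertex -3.732 -2.034 -1.097
endloop
endfacet
facet normal 0.341 0.512 0.788
outer loop
vertex -3.443 -2.99 0.108
vertex -3.046 -2.339 -0.487
vertex -3.953 -2.218 -0.173
endloop
endfacet
facet normal 0.102 -0.167 -0.981
outer loop
vertex 2.33 0.959 -2.797
vertex 1.679 1.513 -2.959
vertex 2.499 1.803 -2.923
endloop
endfacet
facet normal 0.885 -0.109 0.453
outer loop
vertex 2.33 0.959 -2.797
vertex 2.499 1.803 -2.923
vertex 1.461 1.867 -0.881
endloop
endfacet
facet normal 0.102 -0.167 -0.981
outer loop
vertex 2.499 1.803 -2.923
vertex 1.679 1.513 -2.959
vertex 1.848 2.357 -3.085
endloop
endfacet
facet normal 0.583 0.765 0.273
outer loop
vertex 2.499 1.803 -2.923
vertex 1.848 2.357 -3.085
vertex 1.461 1.867 -0.881
endloop
endfacet
facet normal 0.103 -0.167 -0.981
outer loop
vertex 1.848 2.357 -3.085
vertex 1.679 1.513 -2.959
vertex 1.029 2.068 -3.122
endloop
endfacet
facet normal -0.335 0.931 0.148
outer loop
vertex 1.848 2.357 -3.085
vertex 1.029 2.068 -3.122
vertex 1.461 1.867 -0.881
endloop
endfacet
facet normal 0.103 -0.167 -0.981
outer loop
vertex 1.029 2.068 -3.122
vertex 1.679 1.513 -2.959
vertex 0.86 1.224 -2.996
endloop
endfacet
facet normal -0.954 0.221 0.204
outer loop
vertex 1.029 2.068 -3.122
vertex 0.86 1.224 -2.996
vertex 1.461 1.867 -0.881
endloop
endfacet
facet normal 0.103 -0.166 -0.981
outer loop
vertex 0.86 1.224 -2.996
vertex 1.679 1.513 -2.959
vertex 1.51 0.669 -2.834
endloop
endfacet
facet normal -0.653 -0.653 0.384
outer loop
vertex 0.86 1.224 -2.996
vertex 1.51 0.669 -2.834
vertex 1.461 1.867 -0.881
endloop
endfacet
facet normal 0.103 -0.166 -0.981
outer loop
vertex 1.51 0.669 -2.834
vertex 1.679 1.513 -2.959
vertex 2.33 0.959 -2.797
endloop
endfacet
facet normal 0.267 -0.819 0.509
outer loop
vertex 1.51 0.669 -2.834
vertex 2.33 0.959 -2.797
vertex 1.461 1.867 -0.881
endloop
endfacet
facet normal -0.532 -0.607 0.591
outer loop
vertex -1.765 -2.22 3.704
vertex -2.498 -1.719 3.559
vertex -2.208 -3.309 2.186
endloop
endfacet
facet normal 0.815 -0.556 0.161
outer loop
vertex -1.502 -2.501 1.401
vertex -1.765 -2.22 3.704
vertex -2.208 -3.309 2.186
endloop
endfacet
facet normal -0.531 -0.607 0.591
outer loop
vertex -2.208 -3.309 2.186
vertex -2.498 -1.719 3.559
vertex -2.942 -2.808 2.041
endloop
endfacet
facet normal -0.231 -0.567 -0.791
outer loop
vertex -2.942 -2.808 2.041
vertex -1.502 -2.501 1.401
vertex -2.208 -3.309 2.186
endloop
endfacet
facet normal 0.231 0.567 0.791
outer loop
vertex -1.765 -2.22 3.704
vertex -1.792 -0.911 2.774
vertex -2.498 -1.719 3.559
endloop
endfacet
facet normal 0.815 -0.557 0.161
outer loop
vertex -1.058 -1.412 2.919
vertex -1.765 -2.22 3.704
vertex -1.502 -2.501 1.401
endloop
endfacet
facet normal 0.231 0.567 0.791
outer loop
vertex -1.058 -1.412 2.919
vertex -1.792 -0.911 2.774
vertex -1.765 -2.22 3.704
endloop
endfacet
facet normal -0.815 0.556 -0.161
outer loop
vertex -2.498 -1.719 3.559
vertex -1.792 -0.911 2.774
vertex -2.942 -2.808 2.041
endloop
endfacet
facet normal -0.231 -0.567 -0.791
outer loop
vertex -2.235 -2.0 1.256
vertex -1.502 -2.501 1.401
vertex -2.942 -2.808 2.041
endloop
endfacet
facet normal -0.815 0.556 -0.161
outer loop
vertex -2.942 -2.808 2.041
vertex -1.792 -0.911 2.774
vertex -2.235 -2.0 1.256
endloop
endfacet
facet normal 0.532 0.607 -0.591
outer loop
vertex -2.235 -2.0 1.256
vertex -1.058 -1.412 2.919
vertex -1.502 -2.501 1.401
endloop
endfacet
facet normal 0.531 0.607 -0.591
outer loop
vertex -1.792 -0.911 2.774
vertex -1.058 -1.412 2.919
vertex -2.235 -2.0 1.256
endloop
endfacet

endsolid


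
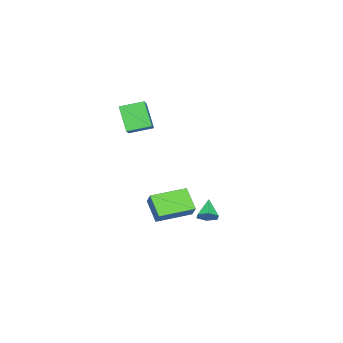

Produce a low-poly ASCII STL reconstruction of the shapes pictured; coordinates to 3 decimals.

solid 
facet normal -0.757 -0.301 -0.579
outer loop
vertex 2.28 -3.632 3.092
vertex 1.576 -2.521 3.434
vertex 2.953 -2.803 1.781
endloop
endfacet
facet normal 0.519 -0.817 -0.251
outer loop
vertex 3.664 -2.519 2.326
vertex 2.28 -3.632 3.092
vertex 2.953 -2.803 1.781
endloop
endfacet
facet normal -0.757 -0.301 -0.579
outer loop
vertex 2.953 -2.803 1.781
vertex 1.576 -2.521 3.434
vertex 2.248 -1.691 2.124
endloop
endfacet
facet normal 0.398 0.491 -0.775
outer loop
vertex 2.248 -1.691 2.124
vertex 3.664 -2.519 2.326
vertex 2.953 -2.803 1.781
endloop
endfacet
facet normal -0.398 -0.491 0.775
outer loop
vertex 2.28 -3.632 3.092
vertex 2.287 -2.237 3.979
vertex 1.576 -2.521 3.434
endloop
endfacet
facet normal 0.518 -0.817 -0.252
outer loop
vertex 2.992 -3.349 3.636
vertex 2.28 -3.632 3.092
vertex 3.664 -2.519 2.326
endloop
endfacet
facet normal -0.397 -0.491 0.775
outer loop
vertex 2.992 -3.349 3.636
vertex 2.287 -2.237 3.979
vertex 2.28 -3.632 3.092
endloop
endfacet
facet normal -0.519 0.817 0.251
outer loop
vertex 1.576 -2.521 3.434
vertex 2.287 -2.237 3.979
vertex 2.248 -1.691 2.124
endloop
endfacet
facet normal 0.397 0.491 -0.775
outer loop
vertex 2.96 -1.408 2.668
vertex 3.664 -2.519 2.326
vertex 2.248 -1.691 2.124
endloop
endfacet
facet normal -0.517 0.818 0.252
outer loop
vertex 2.248 -1.691 2.124
vertex 2.287 -2.237 3.979
vertex 2.96 -1.408 2.668
endloop
endfacet
facet normal 0.757 0.301 0.579
outer loop
vertex 2.96 -1.408 2.668
vertex 2.992 -3.349 3.636
vertex 3.664 -2.519 2.326
endloop
endfacet
facet normal 0.757 0.301 0.579
outer loop
vertex 2.287 -2.237 3.979
vertex 2.992 -3.349 3.636
vertex 2.96 -1.408 2.668
endloop
endfacet
facet normal 0.732 0.339 -0.591
outer loop
vertex 4.253 2.631 -2.025
vertex 3.957 2.406 -2.521
vertex 3.845 2.985 -2.328
endloop
endfacet
facet normal -0.137 0.548 0.825
outer loop
vertex 4.253 2.631 -2.025
vertex 3.845 2.985 -2.328
vertex 3.063 1.994 -1.799
endloop
endfacet
facet normal 0.732 0.339 -0.592
outer loop
vertex 3.845 2.985 -2.328
vertex 3.957 2.406 -2.521
vertex 3.548 2.76 -2.824
endloop
endfacet
facet normal -0.738 0.659 0.143
outer loop
vertex 3.845 2.985 -2.328
vertex 3.548 2.76 -2.824
vertex 3.063 1.994 -1.799
endloop
endfacet
facet normal 0.732 0.339 -0.592
outer loop
vertex 3.548 2.76 -2.824
vertex 3.957 2.406 -2.521
vertex 3.66 2.181 -3.017
endloop
endfacet
facet normal -0.896 -0.026 -0.443
outer loop
vertex 3.548 2.76 -2.824
vertex 3.66 2.181 -3.017
vertex 3.063 1.994 -1.799
endloop
endfacet
facet normal 0.732 0.338 -0.592
outer loop
vertex 3.66 2.181 -3.017
vertex 3.957 2.406 -2.521
vertex 4.069 1.828 -2.713
endloop
endfacet
facet normal -0.451 -0.822 -0.347
outer loop
vertex 3.66 2.181 -3.017
vertex 4.069 1.828 -2.713
vertex 3.063 1.994 -1.799
endloop
endfacet
facet normal 0.733 0.338 -0.591
outer loop
vertex 4.069 1.828 -2.713
vertex 3.957 2.406 -2.521
vertex 4.365 2.053 -2.217
endloop
endfacet
facet normal 0.149 -0.931 0.333
outer loop
vertex 4.069 1.828 -2.713
vertex 4.365 2.053 -2.217
vertex 3.063 1.994 -1.799
endloop
endfacet
facet normal 0.733 0.338 -0.591
outer loop
vertex 4.365 2.053 -2.217
vertex 3.957 2.406 -2.521
vertex 4.253 2.631 -2.025
endloop
endfacet
facet normal 0.306 -0.246 0.920
outer loop
vertex 4.365 2.053 -2.217
vertex 4.253 2.631 -2.025
vertex 3.063 1.994 -1.799
endloop
endfacet
facet normal -0.444 -0.450 -0.775
outer loop
vertex 1.897 -2.345 -3.791
vertex 0.317 -1.015 -3.657
vertex 2.605 -1.409 -4.741
endloop
endfacet
facet normal 0.763 -0.643 -0.064
outer loop
vertex 3.063 -0.945 -3.943
vertex 1.897 -2.345 -3.791
vertex 2.605 -1.409 -4.741
endloop
endfacet
facet normal -0.444 -0.450 -0.775
outer loop
vertex 2.605 -1.409 -4.741
vertex 0.317 -1.015 -3.657
vertex 1.025 -0.078 -4.607
endloop
endfacet
facet normal 0.469 0.620 -0.629
outer loop
vertex 1.025 -0.078 -4.607
vertex 3.063 -0.945 -3.943
vertex 2.605 -1.409 -4.741
endloop
endfacet
facet normal -0.469 -0.620 0.629
outer loop
vertex 1.897 -2.345 -3.791
vertex 0.775 -0.551 -2.859
vertex 0.317 -1.015 -3.657
endloop
endfacet
facet normal 0.763 -0.643 -0.065
outer loop
vertex 2.355 -1.882 -2.993
vertex 1.897 -2.345 -3.791
vertex 3.063 -0.945 -3.943
endloop
endfacet
facet normal -0.469 -0.620 0.629
outer loop
vertex 2.355 -1.882 -2.993
vertex 0.775 -0.551 -2.859
vertex 1.897 -2.345 -3.791
endloop
endfacet
facet normal -0.764 0.642 0.065
outer loop
vertex 0.317 -1.015 -3.657
vertex 0.775 -0.551 -2.859
vertex 1.025 -0.078 -4.607
endloop
endfacet
facet normal 0.469 0.620 -0.629
outer loop
vertex 1.483 0.385 -3.809
vertex 3.063 -0.945 -3.943
vertex 1.025 -0.078 -4.607
endloop
endfacet
facet normal -0.763 0.643 0.065
outer loop
vertex 1.025 -0.078 -4.607
vertex 0.775 -0.551 -2.859
vertex 1.483 0.385 -3.809
endloop
endfacet
facet normal 0.444 0.450 0.775
outer loop
vertex 1.483 0.385 -3.809
vertex 2.355 -1.882 -2.993
vertex 3.063 -0.945 -3.943
endloop
endfacet
facet normal 0.445 0.450 0.775
outer loop
vertex 0.775 -0.551 -2.859
vertex 2.355 -1.882 -2.993
vertex 1.483 0.385 -3.809
endloop
endfacet

endsolid


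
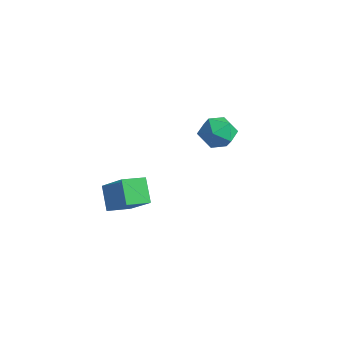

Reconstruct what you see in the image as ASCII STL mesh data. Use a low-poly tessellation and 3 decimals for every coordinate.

solid 
facet normal -0.732 0.183 0.656
outer loop
vertex 0.159 1.965 -0.163
vertex -0.345 1.337 -0.55
vertex 0.203 1.119 0.122
endloop
endfacet
facet normal -0.093 0.313 0.945
outer loop
vertex 0.159 1.965 -0.163
vertex 0.203 1.119 0.122
vertex 0.951 1.601 0.036
endloop
endfacet
facet normal 0.234 0.806 0.544
outer loop
vertex 0.159 1.965 -0.163
vertex 0.951 1.601 0.036
vertex 0.865 2.116 -0.69
endloop
endfacet
facet normal -0.203 0.979 0.008
outer loop
vertex 0.159 1.965 -0.163
vertex 0.865 2.116 -0.69
vertex 0.064 1.953 -1.052
endloop
endfacet
facet normal -0.800 0.595 0.077
outer loop
vertex 0.159 1.965 -0.163
vertex 0.064 1.953 -1.052
vertex -0.345 1.337 -0.55
endloop
endfacet
facet normal 0.290 -0.287 0.913
outer loop
vertex 0.951 1.601 0.036
vertex 0.203 1.119 0.122
vertex 0.936 0.747 -0.228
endloop
endfacet
facet normal -0.744 -0.498 0.445
outer loop
vertex 0.203 1.119 0.122
vertex -0.345 1.337 -0.55
vertex 0.135 0.584 -0.59
endloop
endfacet
facet normal -0.855 0.167 -0.492
outer loop
vertex -0.345 1.337 -0.55
vertex 0.064 1.953 -1.052
vertex 0.049 1.099 -1.316
endloop
endfacet
facet normal 0.112 0.789 -0.604
outer loop
vertex 0.064 1.953 -1.052
vertex 0.865 2.116 -0.69
vertex 0.797 1.581 -1.402
endloop
endfacet
facet normal 0.820 0.509 0.264
outer loop
vertex 0.865 2.116 -0.69
vertex 0.951 1.601 0.036
vertex 1.345 1.363 -0.73
endloop
endfacet
facet normal 0.203 -0.979 -0.008
outer loop
vertex 0.841 0.735 -1.117
vertex 0.936 0.747 -0.228
vertex 0.135 0.584 -0.59
endloop
endfacet
facet normal -0.234 -0.806 -0.544
outer loop
vertex 0.841 0.735 -1.117
vertex 0.135 0.584 -0.59
vertex 0.049 1.099 -1.316
endloop
endfacet
facet normal 0.093 -0.313 -0.945
outer loop
vertex 0.841 0.735 -1.117
vertex 0.049 1.099 -1.316
vertex 0.797 1.581 -1.402
endloop
endfacet
facet normal 0.732 -0.183 -0.656
outer loop
vertex 0.841 0.735 -1.117
vertex 0.797 1.581 -1.402
vertex 1.345 1.363 -0.73
endloop
endfacet
facet normal 0.800 -0.595 -0.077
outer loop
vertex 0.841 0.735 -1.117
vertex 1.345 1.363 -0.73
vertex 0.936 0.747 -0.228
endloop
endfacet
facet normal -0.112 -0.789 0.604
outer loop
vertex 0.135 0.584 -0.59
vertex 0.936 0.747 -0.228
vertex 0.203 1.119 0.122
endloop
endfacet
facet normal -0.820 -0.509 -0.264
outer loop
vertex 0.049 1.099 -1.316
vertex 0.135 0.584 -0.59
vertex -0.345 1.337 -0.55
endloop
endfacet
facet normal -0.290 0.287 -0.913
outer loop
vertex 0.797 1.581 -1.402
vertex 0.049 1.099 -1.316
vertex 0.064 1.953 -1.052
endloop
endfacet
facet normal 0.744 0.498 -0.445
outer loop
vertex 1.345 1.363 -0.73
vertex 0.797 1.581 -1.402
vertex 0.865 2.116 -0.69
endloop
endfacet
facet normal 0.855 -0.167 0.492
outer loop
vertex 0.936 0.747 -0.228
vertex 1.345 1.363 -0.73
vertex 0.951 1.601 0.036
endloop
endfacet
facet normal -0.622 0.279 0.732
outer loop
vertex 1.459 -4.15 -0.521
vertex 1.665 -3.152 -0.726
vertex 0.103 -4.111 -1.688
endloop
endfacet
facet normal -0.198 -0.960 0.198
outer loop
vertex 0.855 -4.448 -2.574
vertex 1.459 -4.15 -0.521
vertex 0.103 -4.111 -1.688
endloop
endfacet
facet normal -0.622 0.279 0.732
outer loop
vertex 0.103 -4.111 -1.688
vertex 1.665 -3.152 -0.726
vertex 0.308 -3.113 -1.894
endloop
endfacet
facet normal -0.758 0.021 -0.652
outer loop
vertex 0.308 -3.113 -1.894
vertex 0.855 -4.448 -2.574
vertex 0.103 -4.111 -1.688
endloop
endfacet
facet normal 0.758 -0.023 0.652
outer loop
vertex 1.459 -4.15 -0.521
vertex 2.417 -3.489 -1.612
vertex 1.665 -3.152 -0.726
endloop
endfacet
facet normal -0.198 -0.960 0.198
outer loop
vertex 2.212 -4.487 -1.406
vertex 1.459 -4.15 -0.521
vertex 0.855 -4.448 -2.574
endloop
endfacet
facet normal 0.758 -0.021 0.652
outer loop
vertex 2.212 -4.487 -1.406
vertex 2.417 -3.489 -1.612
vertex 1.459 -4.15 -0.521
endloop
endfacet
facet normal 0.198 0.960 -0.198
outer loop
vertex 1.665 -3.152 -0.726
vertex 2.417 -3.489 -1.612
vertex 0.308 -3.113 -1.894
endloop
endfacet
facet normal -0.757 0.022 -0.653
outer loop
vertex 1.061 -3.45 -2.779
vertex 0.855 -4.448 -2.574
vertex 0.308 -3.113 -1.894
endloop
endfacet
facet normal 0.198 0.960 -0.198
outer loop
vertex 0.308 -3.113 -1.894
vertex 2.417 -3.489 -1.612
vertex 1.061 -3.45 -2.779
endloop
endfacet
facet normal 0.622 -0.279 -0.732
outer loop
vertex 1.061 -3.45 -2.779
vertex 2.212 -4.487 -1.406
vertex 0.855 -4.448 -2.574
endloop
endfacet
facet normal 0.622 -0.279 -0.732
outer loop
vertex 2.417 -3.489 -1.612
vertex 2.212 -4.487 -1.406
vertex 1.061 -3.45 -2.779
endloop
endfacet

endsolid


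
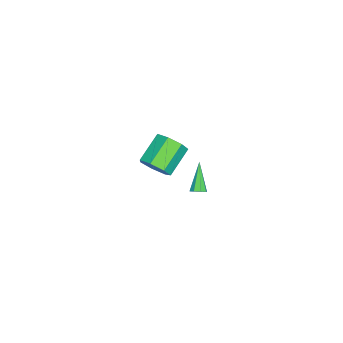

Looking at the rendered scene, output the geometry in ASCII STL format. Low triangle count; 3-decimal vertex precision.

solid 
facet normal 0.798 -0.277 -0.535
outer loop
vertex 4.563 2.701 3.625
vertex 4.03 2.772 2.794
vertex 4.572 3.47 3.241
endloop
endfacet
facet normal 0.603 0.351 0.717
outer loop
vertex 4.563 2.701 3.625
vertex 4.572 3.47 3.241
vertex 3.023 3.237 4.658
endloop
endfacet
facet normal 0.602 0.352 0.716
outer loop
vertex 3.023 3.237 4.658
vertex 4.572 3.47 3.241
vertex 3.032 4.005 4.273
endloop
endfacet
facet normal -0.798 0.278 0.535
outer loop
vertex 3.023 3.237 4.658
vertex 3.032 4.005 4.273
vertex 2.49 3.308 3.826
endloop
endfacet
facet normal 0.798 -0.277 -0.535
outer loop
vertex 4.572 3.47 3.241
vertex 4.03 2.772 2.794
vertex 4.173 3.713 2.52
endloop
endfacet
facet normal 0.384 0.918 0.097
outer loop
vertex 4.572 3.47 3.241
vertex 4.173 3.713 2.52
vertex 3.032 4.005 4.273
endloop
endfacet
facet normal 0.384 0.918 0.097
outer loop
vertex 3.032 4.005 4.273
vertex 4.173 3.713 2.52
vertex 2.633 4.248 3.552
endloop
endfacet
facet normal -0.798 0.277 0.535
outer loop
vertex 3.032 4.005 4.273
vertex 2.633 4.248 3.552
vertex 2.49 3.308 3.826
endloop
endfacet
facet normal 0.799 -0.277 -0.534
outer loop
vertex 4.173 3.713 2.52
vertex 4.03 2.772 2.794
vertex 3.667 3.247 2.005
endloop
endfacet
facet normal -0.124 0.793 -0.596
outer loop
vertex 4.173 3.713 2.52
vertex 3.667 3.247 2.005
vertex 2.633 4.248 3.552
endloop
endfacet
facet normal -0.123 0.794 -0.596
outer loop
vertex 2.633 4.248 3.552
vertex 3.667 3.247 2.005
vertex 2.127 3.783 3.037
endloop
endfacet
facet normal -0.799 0.277 0.534
outer loop
vertex 2.633 4.248 3.552
vertex 2.127 3.783 3.037
vertex 2.49 3.308 3.826
endloop
endfacet
facet normal 0.798 -0.277 -0.534
outer loop
vertex 3.667 3.247 2.005
vertex 4.03 2.772 2.794
vertex 3.434 2.424 2.084
endloop
endfacet
facet normal -0.538 0.072 -0.840
outer loop
vertex 3.667 3.247 2.005
vertex 3.434 2.424 2.084
vertex 2.127 3.783 3.037
endloop
endfacet
facet normal -0.538 0.071 -0.840
outer loop
vertex 2.127 3.783 3.037
vertex 3.434 2.424 2.084
vertex 1.893 2.96 3.117
endloop
endfacet
facet normal -0.798 0.279 0.535
outer loop
vertex 2.127 3.783 3.037
vertex 1.893 2.96 3.117
vertex 2.49 3.308 3.826
endloop
endfacet
facet normal 0.798 -0.277 -0.534
outer loop
vertex 3.434 2.424 2.084
vertex 4.03 2.772 2.794
vertex 3.65 1.863 2.698
endloop
endfacet
facet normal -0.548 -0.705 -0.451
outer loop
vertex 3.434 2.424 2.084
vertex 3.65 1.863 2.698
vertex 1.893 2.96 3.117
endloop
endfacet
facet normal -0.548 -0.704 -0.452
outer loop
vertex 1.893 2.96 3.117
vertex 3.65 1.863 2.698
vertex 2.109 2.399 3.73
endloop
endfacet
facet normal -0.798 0.278 0.535
outer loop
vertex 1.893 2.96 3.117
vertex 2.109 2.399 3.73
vertex 2.49 3.308 3.826
endloop
endfacet
facet normal 0.798 -0.277 -0.535
outer loop
vertex 3.65 1.863 2.698
vertex 4.03 2.772 2.794
vertex 4.152 1.986 3.384
endloop
endfacet
facet normal -0.145 -0.950 0.277
outer loop
vertex 3.65 1.863 2.698
vertex 4.152 1.986 3.384
vertex 2.109 2.399 3.73
endloop
endfacet
facet normal -0.145 -0.950 0.277
outer loop
vertex 2.109 2.399 3.73
vertex 4.152 1.986 3.384
vertex 2.612 2.522 4.416
endloop
endfacet
facet normal -0.798 0.278 0.535
outer loop
vertex 2.109 2.399 3.73
vertex 2.612 2.522 4.416
vertex 2.49 3.308 3.826
endloop
endfacet
facet normal 0.798 -0.278 -0.535
outer loop
vertex 4.152 1.986 3.384
vertex 4.03 2.772 2.794
vertex 4.563 2.701 3.625
endloop
endfacet
facet normal 0.367 -0.480 0.797
outer loop
vertex 4.152 1.986 3.384
vertex 4.563 2.701 3.625
vertex 2.612 2.522 4.416
endloop
endfacet
facet normal 0.367 -0.481 0.796
outer loop
vertex 2.612 2.522 4.416
vertex 4.563 2.701 3.625
vertex 3.023 3.237 4.658
endloop
endfacet
facet normal -0.798 0.278 0.535
outer loop
vertex 2.612 2.522 4.416
vertex 3.023 3.237 4.658
vertex 2.49 3.308 3.826
endloop
endfacet
facet normal 0.696 0.162 -0.700
outer loop
vertex -1.105 3.56 -4.011
vertex -1.473 3.725 -4.339
vertex -1.169 3.952 -3.984
endloop
endfacet
facet normal 0.520 0.026 0.854
outer loop
vertex -1.105 3.56 -4.011
vertex -1.169 3.952 -3.984
vertex -2.887 3.395 -2.921
endloop
endfacet
facet normal 0.696 0.162 -0.699
outer loop
vertex -1.169 3.952 -3.984
vertex -1.473 3.725 -4.339
vertex -1.411 4.211 -4.165
endloop
endfacet
facet normal 0.210 0.684 0.698
outer loop
vertex -1.169 3.952 -3.984
vertex -1.411 4.211 -4.165
vertex -2.887 3.395 -2.921
endloop
endfacet
facet normal 0.697 0.161 -0.699
outer loop
vertex -1.411 4.211 -4.165
vertex -1.473 3.725 -4.339
vertex -1.69 4.185 -4.449
endloop
endfacet
facet normal -0.317 0.921 0.227
outer loop
vertex -1.411 4.211 -4.165
vertex -1.69 4.185 -4.449
vertex -2.887 3.395 -2.921
endloop
endfacet
facet normal 0.697 0.162 -0.699
outer loop
vertex -1.69 4.185 -4.449
vertex -1.473 3.725 -4.339
vertex -1.841 3.889 -4.668
endloop
endfacet
facet normal -0.753 0.594 -0.283
outer loop
vertex -1.69 4.185 -4.449
vertex -1.841 3.889 -4.668
vertex -2.887 3.395 -2.921
endloop
endfacet
facet normal 0.697 0.162 -0.699
outer loop
vertex -1.841 3.889 -4.668
vertex -1.473 3.725 -4.339
vertex -1.777 3.497 -4.695
endloop
endfacet
facet normal -0.841 -0.101 -0.532
outer loop
vertex -1.841 3.889 -4.668
vertex -1.777 3.497 -4.695
vertex -2.887 3.395 -2.921
endloop
endfacet
facet normal 0.696 0.163 -0.699
outer loop
vertex -1.777 3.497 -4.695
vertex -1.473 3.725 -4.339
vertex -1.535 3.239 -4.514
endloop
endfacet
facet normal -0.530 -0.760 -0.375
outer loop
vertex -1.777 3.497 -4.695
vertex -1.535 3.239 -4.514
vertex -2.887 3.395 -2.921
endloop
endfacet
facet normal 0.696 0.163 -0.699
outer loop
vertex -1.535 3.239 -4.514
vertex -1.473 3.725 -4.339
vertex -1.256 3.265 -4.23
endloop
endfacet
facet normal -0.003 -0.996 0.095
outer loop
vertex -1.535 3.239 -4.514
vertex -1.256 3.265 -4.23
vertex -2.887 3.395 -2.921
endloop
endfacet
facet normal 0.696 0.163 -0.699
outer loop
vertex -1.256 3.265 -4.23
vertex -1.473 3.725 -4.339
vertex -1.105 3.56 -4.011
endloop
endfacet
facet normal 0.432 -0.670 0.604
outer loop
vertex -1.256 3.265 -4.23
vertex -1.105 3.56 -4.011
vertex -2.887 3.395 -2.921
endloop
endfacet

endsolid


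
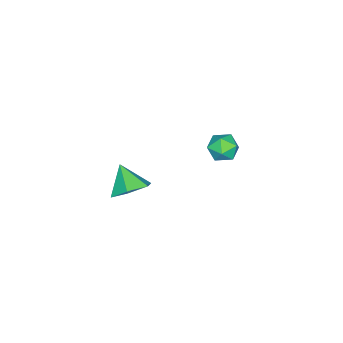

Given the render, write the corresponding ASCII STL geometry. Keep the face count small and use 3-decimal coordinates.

solid 
facet normal -0.383 -0.320 0.867
outer loop
vertex -1.981 -0.701 -2.914
vertex -1.677 -1.362 -3.024
vertex -1.302 -0.841 -2.666
endloop
endfacet
facet normal -0.247 0.379 0.892
outer loop
vertex -1.981 -0.701 -2.914
vertex -1.302 -0.841 -2.666
vertex -1.452 -0.194 -2.983
endloop
endfacet
facet normal -0.618 0.695 0.367
outer loop
vertex -1.981 -0.701 -2.914
vertex -1.452 -0.194 -2.983
vertex -1.919 -0.316 -3.539
endloop
endfacet
facet normal -0.982 0.190 0.019
outer loop
vertex -1.981 -0.701 -2.914
vertex -1.919 -0.316 -3.539
vertex -2.059 -1.038 -3.564
endloop
endfacet
facet normal -0.836 -0.439 0.328
outer loop
vertex -1.981 -0.701 -2.914
vertex -2.059 -1.038 -3.564
vertex -1.677 -1.362 -3.024
endloop
endfacet
facet normal 0.446 0.475 0.759
outer loop
vertex -1.452 -0.194 -2.983
vertex -1.302 -0.841 -2.666
vertex -0.821 -0.542 -3.136
endloop
endfacet
facet normal 0.227 -0.657 0.718
outer loop
vertex -1.302 -0.841 -2.666
vertex -1.677 -1.362 -3.024
vertex -0.961 -1.264 -3.161
endloop
endfacet
facet normal -0.505 -0.849 -0.152
outer loop
vertex -1.677 -1.362 -3.024
vertex -2.059 -1.038 -3.564
vertex -1.428 -1.386 -3.717
endloop
endfacet
facet normal -0.740 0.166 -0.652
outer loop
vertex -2.059 -1.038 -3.564
vertex -1.919 -0.316 -3.539
vertex -1.578 -0.739 -4.034
endloop
endfacet
facet normal -0.152 0.984 -0.089
outer loop
vertex -1.919 -0.316 -3.539
vertex -1.452 -0.194 -2.983
vertex -1.203 -0.218 -3.676
endloop
endfacet
facet normal 0.982 -0.190 -0.019
outer loop
vertex -0.899 -0.879 -3.786
vertex -0.821 -0.542 -3.136
vertex -0.961 -1.264 -3.161
endloop
endfacet
facet normal 0.618 -0.695 -0.367
outer loop
vertex -0.899 -0.879 -3.786
vertex -0.961 -1.264 -3.161
vertex -1.428 -1.386 -3.717
endloop
endfacet
facet normal 0.247 -0.379 -0.892
outer loop
vertex -0.899 -0.879 -3.786
vertex -1.428 -1.386 -3.717
vertex -1.578 -0.739 -4.034
endloop
endfacet
facet normal 0.383 0.320 -0.867
outer loop
vertex -0.899 -0.879 -3.786
vertex -1.578 -0.739 -4.034
vertex -1.203 -0.218 -3.676
endloop
endfacet
facet normal 0.836 0.439 -0.328
outer loop
vertex -0.899 -0.879 -3.786
vertex -1.203 -0.218 -3.676
vertex -0.821 -0.542 -3.136
endloop
endfacet
facet normal 0.740 -0.166 0.652
outer loop
vertex -0.961 -1.264 -3.161
vertex -0.821 -0.542 -3.136
vertex -1.302 -0.841 -2.666
endloop
endfacet
facet normal 0.152 -0.984 0.089
outer loop
vertex -1.428 -1.386 -3.717
vertex -0.961 -1.264 -3.161
vertex -1.677 -1.362 -3.024
endloop
endfacet
facet normal -0.446 -0.475 -0.759
outer loop
vertex -1.578 -0.739 -4.034
vertex -1.428 -1.386 -3.717
vertex -2.059 -1.038 -3.564
endloop
endfacet
facet normal -0.227 0.657 -0.718
outer loop
vertex -1.203 -0.218 -3.676
vertex -1.578 -0.739 -4.034
vertex -1.919 -0.316 -3.539
endloop
endfacet
facet normal 0.505 0.849 0.152
outer loop
vertex -0.821 -0.542 -3.136
vertex -1.203 -0.218 -3.676
vertex -1.452 -0.194 -2.983
endloop
endfacet
facet normal 0.360 0.588 -0.724
outer loop
vertex 4.397 -1.868 -1.644
vertex 3.734 -2.096 -2.159
vertex 3.66 -1.405 -1.635
endloop
endfacet
facet normal 0.147 0.216 0.965
outer loop
vertex 4.397 -1.868 -1.644
vertex 3.66 -1.405 -1.635
vertex 3.286 -2.824 -1.261
endloop
endfacet
facet normal 0.360 0.588 -0.724
outer loop
vertex 3.66 -1.405 -1.635
vertex 3.734 -2.096 -2.159
vertex 2.997 -1.633 -2.15
endloop
endfacet
facet normal -0.647 0.349 0.678
outer loop
vertex 3.66 -1.405 -1.635
vertex 2.997 -1.633 -2.15
vertex 3.286 -2.824 -1.261
endloop
endfacet
facet normal 0.361 0.588 -0.724
outer loop
vertex 2.997 -1.633 -2.15
vertex 3.734 -2.096 -2.159
vertex 3.071 -2.323 -2.674
endloop
endfacet
facet normal -0.981 -0.172 0.088
outer loop
vertex 2.997 -1.633 -2.15
vertex 3.071 -2.323 -2.674
vertex 3.286 -2.824 -1.261
endloop
endfacet
facet normal 0.361 0.588 -0.724
outer loop
vertex 3.071 -2.323 -2.674
vertex 3.734 -2.096 -2.159
vertex 3.808 -2.786 -2.683
endloop
endfacet
facet normal -0.522 -0.826 -0.214
outer loop
vertex 3.071 -2.323 -2.674
vertex 3.808 -2.786 -2.683
vertex 3.286 -2.824 -1.261
endloop
endfacet
facet normal 0.361 0.588 -0.723
outer loop
vertex 3.808 -2.786 -2.683
vertex 3.734 -2.096 -2.159
vertex 4.47 -2.558 -2.167
endloop
endfacet
facet normal 0.272 -0.959 0.074
outer loop
vertex 3.808 -2.786 -2.683
vertex 4.47 -2.558 -2.167
vertex 3.286 -2.824 -1.261
endloop
endfacet
facet normal 0.361 0.587 -0.724
outer loop
vertex 4.47 -2.558 -2.167
vertex 3.734 -2.096 -2.159
vertex 4.397 -1.868 -1.644
endloop
endfacet
facet normal 0.606 -0.439 0.663
outer loop
vertex 4.47 -2.558 -2.167
vertex 4.397 -1.868 -1.644
vertex 3.286 -2.824 -1.261
endloop
endfacet

endsolid


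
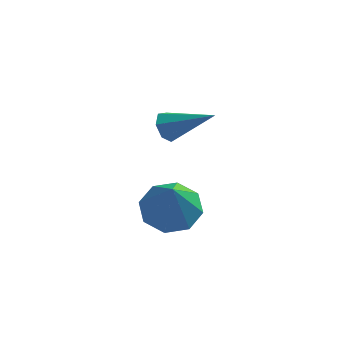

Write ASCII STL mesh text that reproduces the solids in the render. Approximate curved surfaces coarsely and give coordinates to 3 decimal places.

solid 
facet normal -0.126 0.515 -0.848
outer loop
vertex 2.026 -1.086 -4.088
vertex 0.975 -1.128 -3.957
vertex 1.741 -0.457 -3.663
endloop
endfacet
facet normal 0.896 0.117 0.428
outer loop
vertex 2.026 -1.086 -4.088
vertex 1.741 -0.457 -3.663
vertex 1.245 -2.232 -2.143
endloop
endfacet
facet normal -0.126 0.516 -0.847
outer loop
vertex 1.741 -0.457 -3.663
vertex 0.975 -1.128 -3.957
vertex 1.007 -0.221 -3.41
endloop
endfacet
facet normal 0.423 0.518 0.743
outer loop
vertex 1.741 -0.457 -3.663
vertex 1.007 -0.221 -3.41
vertex 1.245 -2.232 -2.143
endloop
endfacet
facet normal -0.127 0.516 -0.847
outer loop
vertex 1.007 -0.221 -3.41
vertex 0.975 -1.128 -3.957
vertex 0.254 -0.517 -3.477
endloop
endfacet
facet normal -0.267 0.491 0.829
outer loop
vertex 1.007 -0.221 -3.41
vertex 0.254 -0.517 -3.477
vertex 1.245 -2.232 -2.143
endloop
endfacet
facet normal -0.126 0.516 -0.847
outer loop
vertex 0.254 -0.517 -3.477
vertex 0.975 -1.128 -3.957
vertex -0.076 -1.17 -3.826
endloop
endfacet
facet normal -0.770 0.049 0.636
outer loop
vertex 0.254 -0.517 -3.477
vertex -0.076 -1.17 -3.826
vertex 1.245 -2.232 -2.143
endloop
endfacet
facet normal -0.126 0.515 -0.848
outer loop
vertex -0.076 -1.17 -3.826
vertex 0.975 -1.128 -3.957
vertex 0.209 -1.8 -4.251
endloop
endfacet
facet normal -0.791 -0.545 0.277
outer loop
vertex -0.076 -1.17 -3.826
vertex 0.209 -1.8 -4.251
vertex 1.245 -2.232 -2.143
endloop
endfacet
facet normal -0.127 0.515 -0.848
outer loop
vertex 0.209 -1.8 -4.251
vertex 0.975 -1.128 -3.957
vertex 0.943 -2.036 -4.504
endloop
endfacet
facet normal -0.318 -0.947 -0.038
outer loop
vertex 0.209 -1.8 -4.251
vertex 0.943 -2.036 -4.504
vertex 1.245 -2.232 -2.143
endloop
endfacet
facet normal -0.126 0.515 -0.848
outer loop
vertex 0.943 -2.036 -4.504
vertex 0.975 -1.128 -3.957
vertex 1.695 -1.74 -4.436
endloop
endfacet
facet normal 0.373 -0.919 -0.124
outer loop
vertex 0.943 -2.036 -4.504
vertex 1.695 -1.74 -4.436
vertex 1.245 -2.232 -2.143
endloop
endfacet
facet normal -0.126 0.515 -0.848
outer loop
vertex 1.695 -1.74 -4.436
vertex 0.975 -1.128 -3.957
vertex 2.026 -1.086 -4.088
endloop
endfacet
facet normal 0.875 -0.479 0.069
outer loop
vertex 1.695 -1.74 -4.436
vertex 2.026 -1.086 -4.088
vertex 1.245 -2.232 -2.143
endloop
endfacet
facet normal -0.860 0.117 -0.496
outer loop
vertex 1.035 -1.362 -0.539
vertex 0.819 -1.032 -0.087
vertex 1.123 -0.85 -0.571
endloop
endfacet
facet normal 0.704 -0.164 -0.691
outer loop
vertex 1.035 -1.362 -0.539
vertex 1.123 -0.85 -0.571
vertex 2.401 -1.248 0.827
endloop
endfacet
facet normal -0.860 0.117 -0.496
outer loop
vertex 1.123 -0.85 -0.571
vertex 0.819 -1.032 -0.087
vertex 0.982 -0.475 -0.238
endloop
endfacet
facet normal 0.657 0.623 -0.424
outer loop
vertex 1.123 -0.85 -0.571
vertex 0.982 -0.475 -0.238
vertex 2.401 -1.248 0.827
endloop
endfacet
facet normal -0.860 0.117 -0.496
outer loop
vertex 0.982 -0.475 -0.238
vertex 0.819 -1.032 -0.087
vertex 0.718 -0.52 0.209
endloop
endfacet
facet normal 0.298 0.916 0.268
outer loop
vertex 0.982 -0.475 -0.238
vertex 0.718 -0.52 0.209
vertex 2.401 -1.248 0.827
endloop
endfacet
facet normal -0.860 0.117 -0.496
outer loop
vertex 0.718 -0.52 0.209
vertex 0.819 -1.032 -0.087
vertex 0.53 -0.951 0.433
endloop
endfacet
facet normal -0.103 0.494 0.863
outer loop
vertex 0.718 -0.52 0.209
vertex 0.53 -0.951 0.433
vertex 2.401 -1.248 0.827
endloop
endfacet
facet normal -0.860 0.118 -0.496
outer loop
vertex 0.53 -0.951 0.433
vertex 0.819 -1.032 -0.087
vertex 0.559 -1.443 0.266
endloop
endfacet
facet normal -0.244 -0.325 0.914
outer loop
vertex 0.53 -0.951 0.433
vertex 0.559 -1.443 0.266
vertex 2.401 -1.248 0.827
endloop
endfacet
facet normal -0.860 0.118 -0.497
outer loop
vertex 0.559 -1.443 0.266
vertex 0.819 -1.032 -0.087
vertex 0.784 -1.626 -0.167
endloop
endfacet
facet normal -0.018 -0.924 0.381
outer loop
vertex 0.559 -1.443 0.266
vertex 0.784 -1.626 -0.167
vertex 2.401 -1.248 0.827
endloop
endfacet
facet normal -0.860 0.118 -0.497
outer loop
vertex 0.784 -1.626 -0.167
vertex 0.819 -1.032 -0.087
vertex 1.035 -1.362 -0.539
endloop
endfacet
facet normal 0.404 -0.852 -0.333
outer loop
vertex 0.784 -1.626 -0.167
vertex 1.035 -1.362 -0.539
vertex 2.401 -1.248 0.827
endloop
endfacet

endsolid


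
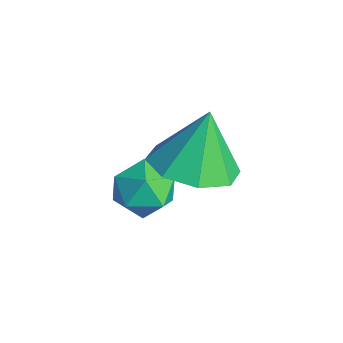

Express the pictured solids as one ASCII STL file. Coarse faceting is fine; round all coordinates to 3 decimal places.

solid 
facet normal 0.143 -0.318 -0.937
outer loop
vertex 3.633 0.574 -0.591
vertex 2.691 0.904 -0.846
vertex 3.633 1.321 -0.844
endloop
endfacet
facet normal 0.768 0.205 0.606
outer loop
vertex 3.633 0.574 -0.591
vertex 3.633 1.321 -0.844
vertex 2.469 1.396 0.606
endloop
endfacet
facet normal 0.143 -0.318 -0.937
outer loop
vertex 3.633 1.321 -0.844
vertex 2.691 0.904 -0.846
vertex 3.082 1.823 -1.098
endloop
endfacet
facet normal 0.522 0.764 0.379
outer loop
vertex 3.633 1.321 -0.844
vertex 3.082 1.823 -1.098
vertex 2.469 1.396 0.606
endloop
endfacet
facet normal 0.143 -0.318 -0.937
outer loop
vertex 3.082 1.823 -1.098
vertex 2.691 0.904 -0.846
vertex 2.301 1.787 -1.205
endloop
endfacet
facet normal -0.075 0.973 0.217
outer loop
vertex 3.082 1.823 -1.098
vertex 2.301 1.787 -1.205
vertex 2.469 1.396 0.606
endloop
endfacet
facet normal 0.144 -0.318 -0.937
outer loop
vertex 2.301 1.787 -1.205
vertex 2.691 0.904 -0.846
vertex 1.75 1.234 -1.102
endloop
endfacet
facet normal -0.671 0.709 0.215
outer loop
vertex 2.301 1.787 -1.205
vertex 1.75 1.234 -1.102
vertex 2.469 1.396 0.606
endloop
endfacet
facet normal 0.144 -0.318 -0.937
outer loop
vertex 1.75 1.234 -1.102
vertex 2.691 0.904 -0.846
vertex 1.749 0.487 -0.849
endloop
endfacet
facet normal -0.918 0.128 0.374
outer loop
vertex 1.75 1.234 -1.102
vertex 1.749 0.487 -0.849
vertex 2.469 1.396 0.606
endloop
endfacet
facet normal 0.143 -0.317 -0.938
outer loop
vertex 1.749 0.487 -0.849
vertex 2.691 0.904 -0.846
vertex 2.301 -0.015 -0.595
endloop
endfacet
facet normal -0.671 -0.433 0.602
outer loop
vertex 1.749 0.487 -0.849
vertex 2.301 -0.015 -0.595
vertex 2.469 1.396 0.606
endloop
endfacet
facet normal 0.143 -0.317 -0.938
outer loop
vertex 2.301 -0.015 -0.595
vertex 2.691 0.904 -0.846
vertex 3.081 0.021 -0.488
endloop
endfacet
facet normal -0.075 -0.641 0.764
outer loop
vertex 2.301 -0.015 -0.595
vertex 3.081 0.021 -0.488
vertex 2.469 1.396 0.606
endloop
endfacet
facet normal 0.143 -0.317 -0.938
outer loop
vertex 3.081 0.021 -0.488
vertex 2.691 0.904 -0.846
vertex 3.633 0.574 -0.591
endloop
endfacet
facet normal 0.521 -0.377 0.766
outer loop
vertex 3.081 0.021 -0.488
vertex 3.633 0.574 -0.591
vertex 2.469 1.396 0.606
endloop
endfacet
facet normal 0.031 0.997 -0.073
outer loop
vertex 2.013 0.756 -2.693
vertex 1.308 0.805 -2.321
vertex 1.985 0.815 -1.896
endloop
endfacet
facet normal 0.689 0.724 -0.029
outer loop
vertex 2.013 0.756 -2.693
vertex 1.985 0.815 -1.896
vertex 2.5 0.311 -2.242
endloop
endfacet
facet normal 0.775 0.270 -0.571
outer loop
vertex 2.013 0.756 -2.693
vertex 2.5 0.311 -2.242
vertex 2.142 -0.01 -2.88
endloop
endfacet
facet normal 0.171 0.261 -0.950
outer loop
vertex 2.013 0.756 -2.693
vertex 2.142 -0.01 -2.88
vertex 1.405 0.295 -2.929
endloop
endfacet
facet normal -0.289 0.710 -0.642
outer loop
vertex 2.013 0.756 -2.693
vertex 1.405 0.295 -2.929
vertex 1.308 0.805 -2.321
endloop
endfacet
facet normal 0.735 0.353 0.580
outer loop
vertex 2.5 0.311 -2.242
vertex 1.985 0.815 -1.896
vertex 2.095 0.085 -1.591
endloop
endfacet
facet normal -0.331 0.795 0.509
outer loop
vertex 1.985 0.815 -1.896
vertex 1.308 0.805 -2.321
vertex 1.358 0.39 -1.64
endloop
endfacet
facet normal -0.848 0.331 -0.413
outer loop
vertex 1.308 0.805 -2.321
vertex 1.405 0.295 -2.929
vertex 1.0 0.069 -2.278
endloop
endfacet
facet normal -0.104 -0.397 -0.912
outer loop
vertex 1.405 0.295 -2.929
vertex 2.142 -0.01 -2.88
vertex 1.515 -0.435 -2.624
endloop
endfacet
facet normal 0.874 -0.383 -0.298
outer loop
vertex 2.142 -0.01 -2.88
vertex 2.5 0.311 -2.242
vertex 2.192 -0.425 -2.199
endloop
endfacet
facet normal -0.171 -0.261 0.950
outer loop
vertex 1.487 -0.376 -1.827
vertex 2.095 0.085 -1.591
vertex 1.358 0.39 -1.64
endloop
endfacet
facet normal -0.775 -0.270 0.571
outer loop
vertex 1.487 -0.376 -1.827
vertex 1.358 0.39 -1.64
vertex 1.0 0.069 -2.278
endloop
endfacet
facet normal -0.689 -0.724 0.029
outer loop
vertex 1.487 -0.376 -1.827
vertex 1.0 0.069 -2.278
vertex 1.515 -0.435 -2.624
endloop
endfacet
facet normal -0.031 -0.997 0.073
outer loop
vertex 1.487 -0.376 -1.827
vertex 1.515 -0.435 -2.624
vertex 2.192 -0.425 -2.199
endloop
endfacet
facet normal 0.289 -0.710 0.642
outer loop
vertex 1.487 -0.376 -1.827
vertex 2.192 -0.425 -2.199
vertex 2.095 0.085 -1.591
endloop
endfacet
facet normal 0.104 0.397 0.912
outer loop
vertex 1.358 0.39 -1.64
vertex 2.095 0.085 -1.591
vertex 1.985 0.815 -1.896
endloop
endfacet
facet normal -0.874 0.383 0.298
outer loop
vertex 1.0 0.069 -2.278
vertex 1.358 0.39 -1.64
vertex 1.308 0.805 -2.321
endloop
endfacet
facet normal -0.735 -0.353 -0.580
outer loop
vertex 1.515 -0.435 -2.624
vertex 1.0 0.069 -2.278
vertex 1.405 0.295 -2.929
endloop
endfacet
facet normal 0.331 -0.795 -0.509
outer loop
vertex 2.192 -0.425 -2.199
vertex 1.515 -0.435 -2.624
vertex 2.142 -0.01 -2.88
endloop
endfacet
facet normal 0.848 -0.331 0.413
outer loop
vertex 2.095 0.085 -1.591
vertex 2.192 -0.425 -2.199
vertex 2.5 0.311 -2.242
endloop
endfacet

endsolid
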